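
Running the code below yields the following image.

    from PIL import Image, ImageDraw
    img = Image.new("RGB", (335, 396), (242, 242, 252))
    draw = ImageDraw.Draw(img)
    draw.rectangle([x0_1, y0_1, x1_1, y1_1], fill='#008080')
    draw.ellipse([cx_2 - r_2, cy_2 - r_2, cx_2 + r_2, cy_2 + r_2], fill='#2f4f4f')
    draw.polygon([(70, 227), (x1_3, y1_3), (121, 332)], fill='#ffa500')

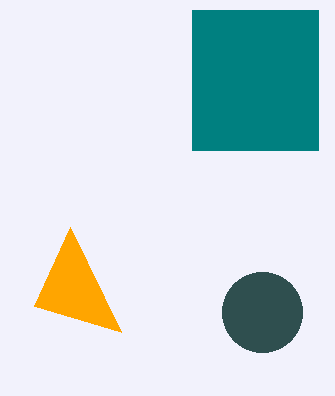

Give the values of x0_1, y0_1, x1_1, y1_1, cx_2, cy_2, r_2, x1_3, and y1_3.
x0_1 = 192
y0_1 = 10
x1_1 = 318
y1_1 = 150
cx_2 = 262
cy_2 = 312
r_2 = 40
x1_3 = 34
y1_3 = 306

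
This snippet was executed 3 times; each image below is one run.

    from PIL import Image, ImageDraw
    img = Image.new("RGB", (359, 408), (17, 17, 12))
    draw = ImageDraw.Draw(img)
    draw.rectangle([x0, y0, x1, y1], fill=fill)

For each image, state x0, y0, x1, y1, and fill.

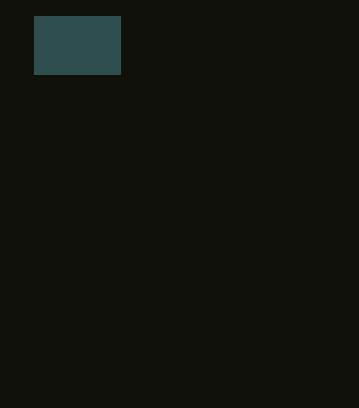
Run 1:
x0 = 34
y0 = 16
x1 = 120
y1 = 74
fill = 'darkslategray'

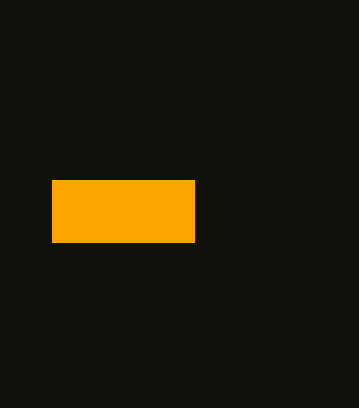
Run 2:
x0 = 52, y0 = 180, x1 = 194, y1 = 242, fill = 'orange'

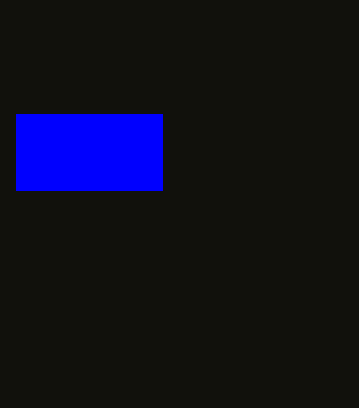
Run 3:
x0 = 16, y0 = 114, x1 = 162, y1 = 190, fill = 'blue'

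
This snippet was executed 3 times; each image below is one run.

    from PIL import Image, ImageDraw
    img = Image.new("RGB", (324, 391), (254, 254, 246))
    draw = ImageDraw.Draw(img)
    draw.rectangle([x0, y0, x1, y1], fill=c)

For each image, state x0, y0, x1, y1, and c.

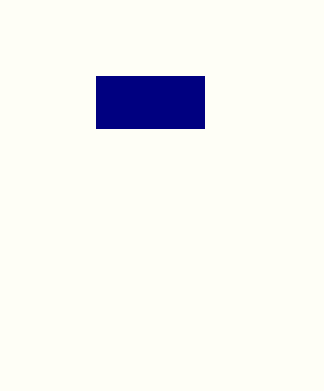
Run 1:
x0 = 96, y0 = 76, x1 = 204, y1 = 128, c = 'navy'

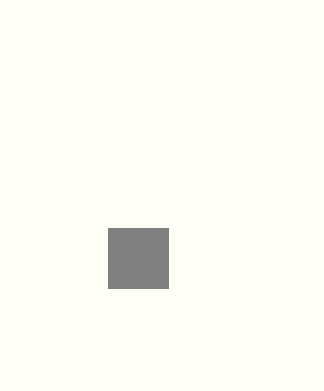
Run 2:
x0 = 108, y0 = 228, x1 = 168, y1 = 288, c = 'gray'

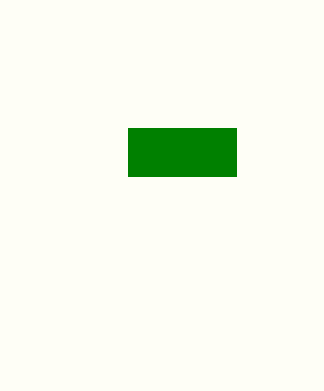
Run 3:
x0 = 128
y0 = 128
x1 = 236
y1 = 176
c = 'green'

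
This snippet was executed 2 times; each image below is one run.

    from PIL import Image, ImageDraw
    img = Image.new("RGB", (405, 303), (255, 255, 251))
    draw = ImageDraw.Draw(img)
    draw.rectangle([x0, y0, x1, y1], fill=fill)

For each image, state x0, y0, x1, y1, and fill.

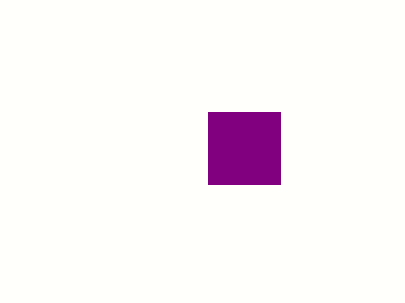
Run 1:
x0 = 208, y0 = 112, x1 = 280, y1 = 184, fill = 'purple'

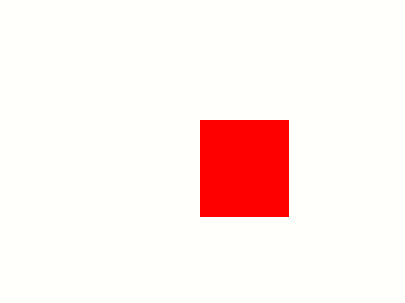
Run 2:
x0 = 200
y0 = 120
x1 = 288
y1 = 216
fill = 'red'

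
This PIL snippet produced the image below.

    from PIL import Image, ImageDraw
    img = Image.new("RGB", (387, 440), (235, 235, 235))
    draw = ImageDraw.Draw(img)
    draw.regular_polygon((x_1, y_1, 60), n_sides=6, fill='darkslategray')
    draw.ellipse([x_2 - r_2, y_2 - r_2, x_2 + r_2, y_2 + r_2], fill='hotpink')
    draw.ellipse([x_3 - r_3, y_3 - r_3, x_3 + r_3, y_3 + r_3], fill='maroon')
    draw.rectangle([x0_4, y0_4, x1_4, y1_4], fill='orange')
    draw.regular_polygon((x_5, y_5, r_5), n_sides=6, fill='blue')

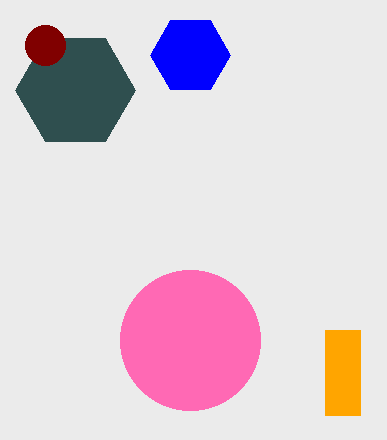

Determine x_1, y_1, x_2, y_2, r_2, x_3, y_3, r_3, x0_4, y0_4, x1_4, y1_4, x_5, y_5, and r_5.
x_1 = 75; y_1 = 90; x_2 = 190; y_2 = 340; r_2 = 70; x_3 = 45; y_3 = 45; r_3 = 20; x0_4 = 325; y0_4 = 330; x1_4 = 360; y1_4 = 415; x_5 = 190; y_5 = 55; r_5 = 40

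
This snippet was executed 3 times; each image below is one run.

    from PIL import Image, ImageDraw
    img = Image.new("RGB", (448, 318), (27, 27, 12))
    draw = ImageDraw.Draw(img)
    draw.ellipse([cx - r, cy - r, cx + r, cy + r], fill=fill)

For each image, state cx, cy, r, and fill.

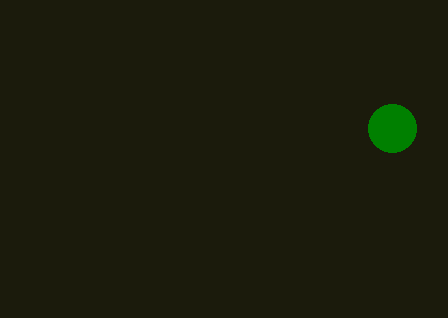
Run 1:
cx = 392; cy = 128; r = 24; fill = 'green'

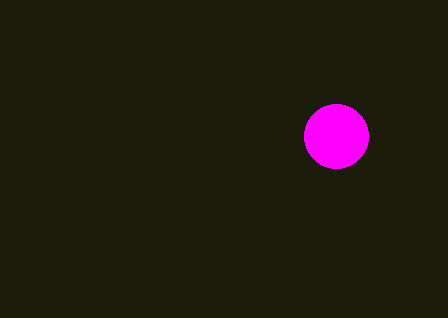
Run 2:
cx = 336
cy = 136
r = 32
fill = 'magenta'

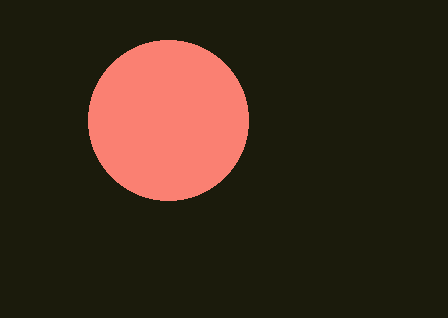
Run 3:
cx = 168
cy = 120
r = 80
fill = 'salmon'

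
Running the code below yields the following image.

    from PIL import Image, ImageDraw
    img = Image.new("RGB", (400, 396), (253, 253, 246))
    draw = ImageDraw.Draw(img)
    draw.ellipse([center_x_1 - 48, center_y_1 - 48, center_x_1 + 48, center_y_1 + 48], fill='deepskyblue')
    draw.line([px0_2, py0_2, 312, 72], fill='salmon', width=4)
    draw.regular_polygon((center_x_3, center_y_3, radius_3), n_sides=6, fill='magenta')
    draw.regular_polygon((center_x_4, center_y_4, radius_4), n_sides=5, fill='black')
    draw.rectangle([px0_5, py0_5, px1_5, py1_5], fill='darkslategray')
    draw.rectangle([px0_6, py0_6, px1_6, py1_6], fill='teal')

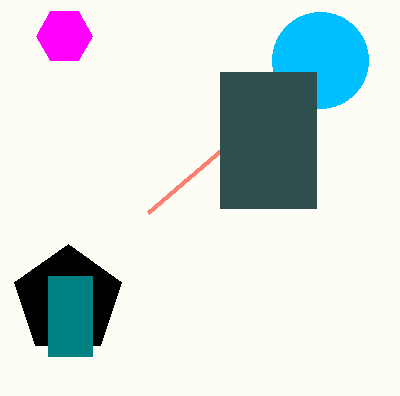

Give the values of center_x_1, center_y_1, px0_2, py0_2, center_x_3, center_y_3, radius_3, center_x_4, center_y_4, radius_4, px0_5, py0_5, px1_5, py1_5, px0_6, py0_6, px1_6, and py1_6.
center_x_1 = 320
center_y_1 = 60
px0_2 = 148
py0_2 = 212
center_x_3 = 64
center_y_3 = 36
radius_3 = 28
center_x_4 = 68
center_y_4 = 300
radius_4 = 56
px0_5 = 220
py0_5 = 72
px1_5 = 316
py1_5 = 208
px0_6 = 48
py0_6 = 276
px1_6 = 92
py1_6 = 356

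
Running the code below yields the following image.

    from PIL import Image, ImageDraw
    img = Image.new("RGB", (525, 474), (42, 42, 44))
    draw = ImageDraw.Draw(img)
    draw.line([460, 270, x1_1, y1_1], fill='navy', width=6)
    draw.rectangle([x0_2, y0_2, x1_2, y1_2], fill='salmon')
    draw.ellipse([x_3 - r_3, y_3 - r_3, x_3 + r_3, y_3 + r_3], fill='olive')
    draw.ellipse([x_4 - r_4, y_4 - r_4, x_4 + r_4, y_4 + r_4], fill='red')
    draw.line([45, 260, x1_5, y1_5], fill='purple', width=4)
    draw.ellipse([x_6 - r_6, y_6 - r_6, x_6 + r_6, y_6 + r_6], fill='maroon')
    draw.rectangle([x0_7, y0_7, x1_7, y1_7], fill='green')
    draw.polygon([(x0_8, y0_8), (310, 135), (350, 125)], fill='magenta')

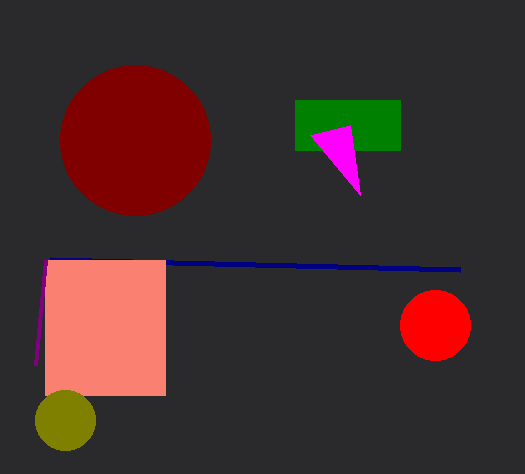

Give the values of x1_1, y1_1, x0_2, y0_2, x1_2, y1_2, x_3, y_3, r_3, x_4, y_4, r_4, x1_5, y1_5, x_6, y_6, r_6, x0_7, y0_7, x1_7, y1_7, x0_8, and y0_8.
x1_1 = 50
y1_1 = 260
x0_2 = 45
y0_2 = 260
x1_2 = 165
y1_2 = 395
x_3 = 65
y_3 = 420
r_3 = 30
x_4 = 435
y_4 = 325
r_4 = 35
x1_5 = 35
y1_5 = 365
x_6 = 135
y_6 = 140
r_6 = 75
x0_7 = 295
y0_7 = 100
x1_7 = 400
y1_7 = 150
x0_8 = 360
y0_8 = 195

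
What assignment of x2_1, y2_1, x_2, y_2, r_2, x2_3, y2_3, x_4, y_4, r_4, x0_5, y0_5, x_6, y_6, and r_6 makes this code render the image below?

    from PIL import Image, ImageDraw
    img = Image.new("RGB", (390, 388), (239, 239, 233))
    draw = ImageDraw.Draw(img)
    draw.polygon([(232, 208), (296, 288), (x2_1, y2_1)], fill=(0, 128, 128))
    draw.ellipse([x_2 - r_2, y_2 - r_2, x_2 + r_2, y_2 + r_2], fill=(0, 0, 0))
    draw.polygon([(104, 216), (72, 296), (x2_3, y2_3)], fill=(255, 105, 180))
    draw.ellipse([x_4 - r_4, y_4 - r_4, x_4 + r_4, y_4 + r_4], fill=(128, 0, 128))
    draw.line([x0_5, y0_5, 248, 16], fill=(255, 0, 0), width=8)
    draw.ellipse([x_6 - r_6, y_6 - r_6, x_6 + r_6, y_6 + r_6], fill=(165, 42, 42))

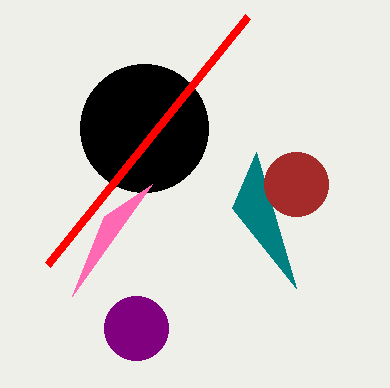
x2_1 = 256
y2_1 = 152
x_2 = 144
y_2 = 128
r_2 = 64
x2_3 = 152
y2_3 = 184
x_4 = 136
y_4 = 328
r_4 = 32
x0_5 = 48
y0_5 = 264
x_6 = 296
y_6 = 184
r_6 = 32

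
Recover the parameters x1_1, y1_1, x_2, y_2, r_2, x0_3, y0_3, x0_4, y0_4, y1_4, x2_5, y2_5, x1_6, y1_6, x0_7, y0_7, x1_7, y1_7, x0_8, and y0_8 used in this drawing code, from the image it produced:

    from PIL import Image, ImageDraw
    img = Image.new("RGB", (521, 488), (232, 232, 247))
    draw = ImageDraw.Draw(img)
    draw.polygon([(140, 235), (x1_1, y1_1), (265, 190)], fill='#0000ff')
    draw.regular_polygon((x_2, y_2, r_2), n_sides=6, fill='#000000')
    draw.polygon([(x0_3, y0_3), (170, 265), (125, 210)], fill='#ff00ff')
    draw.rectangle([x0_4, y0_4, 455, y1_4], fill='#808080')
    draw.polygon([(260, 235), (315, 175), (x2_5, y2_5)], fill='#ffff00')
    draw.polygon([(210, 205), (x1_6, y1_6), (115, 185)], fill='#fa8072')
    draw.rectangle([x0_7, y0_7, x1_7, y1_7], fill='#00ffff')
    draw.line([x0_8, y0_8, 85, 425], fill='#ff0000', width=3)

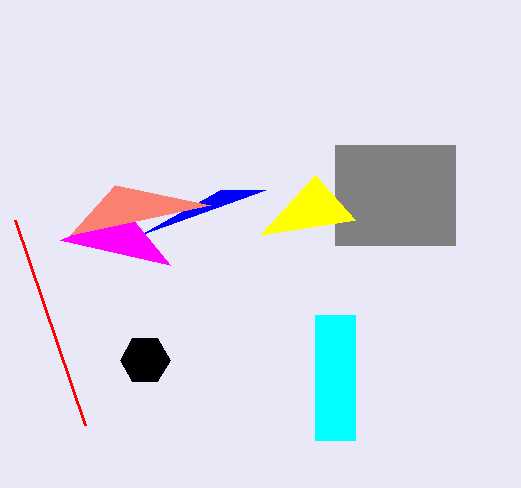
x1_1 = 220; y1_1 = 190; x_2 = 145; y_2 = 360; r_2 = 25; x0_3 = 60; y0_3 = 240; x0_4 = 335; y0_4 = 145; y1_4 = 245; x2_5 = 355; y2_5 = 220; x1_6 = 70; y1_6 = 235; x0_7 = 315; y0_7 = 315; x1_7 = 355; y1_7 = 440; x0_8 = 15; y0_8 = 220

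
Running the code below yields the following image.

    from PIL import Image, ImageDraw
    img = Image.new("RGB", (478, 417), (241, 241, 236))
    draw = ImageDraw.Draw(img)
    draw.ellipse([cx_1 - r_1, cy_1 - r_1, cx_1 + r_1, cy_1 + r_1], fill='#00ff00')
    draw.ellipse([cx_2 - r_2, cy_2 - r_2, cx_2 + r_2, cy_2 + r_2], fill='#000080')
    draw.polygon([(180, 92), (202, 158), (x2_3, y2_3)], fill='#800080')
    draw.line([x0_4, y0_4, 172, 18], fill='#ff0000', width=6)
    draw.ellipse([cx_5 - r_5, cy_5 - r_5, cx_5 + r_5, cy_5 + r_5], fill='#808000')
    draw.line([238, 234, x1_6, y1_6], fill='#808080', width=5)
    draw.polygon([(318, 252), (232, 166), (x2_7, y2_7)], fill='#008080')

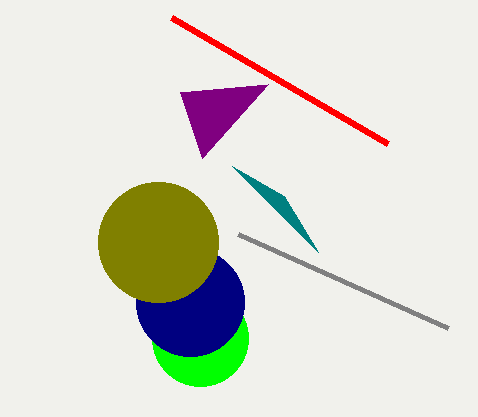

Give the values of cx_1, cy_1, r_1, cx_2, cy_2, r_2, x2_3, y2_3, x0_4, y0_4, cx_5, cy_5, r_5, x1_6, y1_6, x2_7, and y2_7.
cx_1 = 200; cy_1 = 338; r_1 = 48; cx_2 = 190; cy_2 = 302; r_2 = 54; x2_3 = 268; y2_3 = 84; x0_4 = 388; y0_4 = 144; cx_5 = 158; cy_5 = 242; r_5 = 60; x1_6 = 448; y1_6 = 328; x2_7 = 284; y2_7 = 196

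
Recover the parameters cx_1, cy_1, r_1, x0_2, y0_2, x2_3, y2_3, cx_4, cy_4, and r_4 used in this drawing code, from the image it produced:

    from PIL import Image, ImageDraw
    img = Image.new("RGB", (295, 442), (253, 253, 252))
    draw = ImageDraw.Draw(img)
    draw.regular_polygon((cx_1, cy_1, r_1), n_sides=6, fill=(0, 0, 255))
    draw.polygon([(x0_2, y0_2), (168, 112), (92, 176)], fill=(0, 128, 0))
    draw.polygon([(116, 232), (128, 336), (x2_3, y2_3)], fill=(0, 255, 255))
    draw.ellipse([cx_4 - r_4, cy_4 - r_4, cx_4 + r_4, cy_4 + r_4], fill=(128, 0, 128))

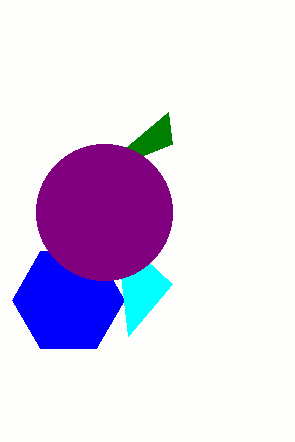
cx_1 = 68; cy_1 = 300; r_1 = 56; x0_2 = 172; y0_2 = 144; x2_3 = 172; y2_3 = 284; cx_4 = 104; cy_4 = 212; r_4 = 68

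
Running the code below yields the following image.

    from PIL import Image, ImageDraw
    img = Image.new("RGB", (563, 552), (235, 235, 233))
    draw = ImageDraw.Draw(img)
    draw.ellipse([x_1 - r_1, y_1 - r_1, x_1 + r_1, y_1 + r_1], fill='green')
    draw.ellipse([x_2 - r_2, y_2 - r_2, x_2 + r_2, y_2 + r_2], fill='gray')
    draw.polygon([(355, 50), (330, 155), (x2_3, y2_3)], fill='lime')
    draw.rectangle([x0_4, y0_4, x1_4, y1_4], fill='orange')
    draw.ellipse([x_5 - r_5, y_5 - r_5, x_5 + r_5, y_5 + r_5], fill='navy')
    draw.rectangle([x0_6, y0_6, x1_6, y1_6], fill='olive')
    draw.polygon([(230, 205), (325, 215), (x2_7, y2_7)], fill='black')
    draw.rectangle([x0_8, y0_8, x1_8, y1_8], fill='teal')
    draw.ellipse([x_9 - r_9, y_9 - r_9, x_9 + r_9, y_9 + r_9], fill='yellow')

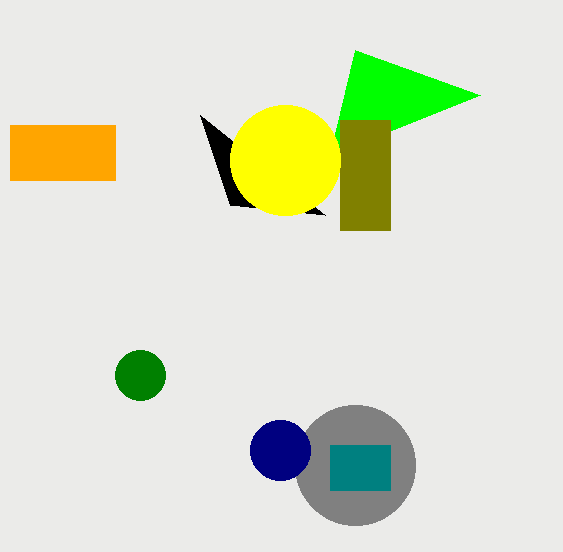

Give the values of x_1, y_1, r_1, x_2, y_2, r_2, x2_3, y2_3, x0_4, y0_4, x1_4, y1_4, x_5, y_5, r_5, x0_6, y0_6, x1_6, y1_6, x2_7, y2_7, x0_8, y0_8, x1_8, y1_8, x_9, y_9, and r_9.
x_1 = 140, y_1 = 375, r_1 = 25, x_2 = 355, y_2 = 465, r_2 = 60, x2_3 = 480, y2_3 = 95, x0_4 = 10, y0_4 = 125, x1_4 = 115, y1_4 = 180, x_5 = 280, y_5 = 450, r_5 = 30, x0_6 = 340, y0_6 = 120, x1_6 = 390, y1_6 = 230, x2_7 = 200, y2_7 = 115, x0_8 = 330, y0_8 = 445, x1_8 = 390, y1_8 = 490, x_9 = 285, y_9 = 160, r_9 = 55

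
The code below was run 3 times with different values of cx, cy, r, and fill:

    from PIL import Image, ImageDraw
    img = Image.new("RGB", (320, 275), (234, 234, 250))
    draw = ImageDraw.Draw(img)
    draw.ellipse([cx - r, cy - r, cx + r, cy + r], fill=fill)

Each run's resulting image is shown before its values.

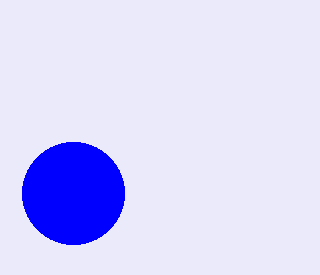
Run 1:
cx = 73
cy = 193
r = 51
fill = 'blue'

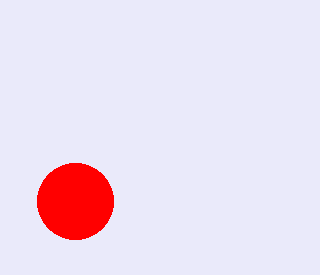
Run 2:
cx = 75; cy = 201; r = 38; fill = 'red'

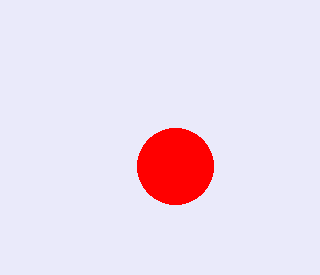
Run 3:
cx = 175, cy = 166, r = 38, fill = 'red'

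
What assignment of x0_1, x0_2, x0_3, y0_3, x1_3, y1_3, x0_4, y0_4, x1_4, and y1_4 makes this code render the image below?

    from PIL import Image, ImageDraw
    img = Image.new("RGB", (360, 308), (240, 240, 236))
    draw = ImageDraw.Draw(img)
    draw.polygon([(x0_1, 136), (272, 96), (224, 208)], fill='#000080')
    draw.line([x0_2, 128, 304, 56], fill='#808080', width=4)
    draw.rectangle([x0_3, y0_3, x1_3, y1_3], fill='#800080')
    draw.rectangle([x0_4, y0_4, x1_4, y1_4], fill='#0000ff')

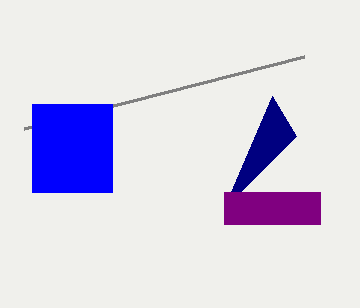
x0_1 = 296; x0_2 = 24; x0_3 = 224; y0_3 = 192; x1_3 = 320; y1_3 = 224; x0_4 = 32; y0_4 = 104; x1_4 = 112; y1_4 = 192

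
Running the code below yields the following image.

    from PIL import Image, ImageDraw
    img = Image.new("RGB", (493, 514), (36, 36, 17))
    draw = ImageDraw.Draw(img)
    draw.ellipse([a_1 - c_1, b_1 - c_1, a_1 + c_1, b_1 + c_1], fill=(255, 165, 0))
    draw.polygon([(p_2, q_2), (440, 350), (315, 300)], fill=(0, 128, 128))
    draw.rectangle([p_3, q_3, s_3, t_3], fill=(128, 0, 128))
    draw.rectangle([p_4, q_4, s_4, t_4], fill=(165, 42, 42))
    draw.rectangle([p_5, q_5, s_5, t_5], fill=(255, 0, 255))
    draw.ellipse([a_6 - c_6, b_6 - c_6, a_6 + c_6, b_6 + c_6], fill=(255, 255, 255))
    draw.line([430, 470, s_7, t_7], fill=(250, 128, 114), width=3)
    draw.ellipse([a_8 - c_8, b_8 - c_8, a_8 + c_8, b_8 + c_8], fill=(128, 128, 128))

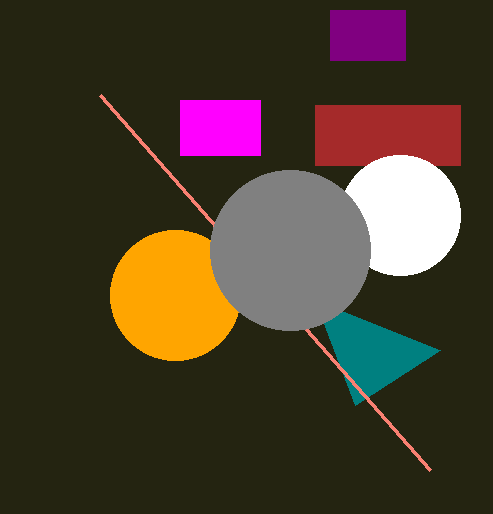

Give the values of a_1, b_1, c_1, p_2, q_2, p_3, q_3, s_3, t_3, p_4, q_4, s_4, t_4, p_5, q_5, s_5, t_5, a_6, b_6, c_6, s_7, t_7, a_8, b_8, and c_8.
a_1 = 175, b_1 = 295, c_1 = 65, p_2 = 355, q_2 = 405, p_3 = 330, q_3 = 10, s_3 = 405, t_3 = 60, p_4 = 315, q_4 = 105, s_4 = 460, t_4 = 165, p_5 = 180, q_5 = 100, s_5 = 260, t_5 = 155, a_6 = 400, b_6 = 215, c_6 = 60, s_7 = 100, t_7 = 95, a_8 = 290, b_8 = 250, c_8 = 80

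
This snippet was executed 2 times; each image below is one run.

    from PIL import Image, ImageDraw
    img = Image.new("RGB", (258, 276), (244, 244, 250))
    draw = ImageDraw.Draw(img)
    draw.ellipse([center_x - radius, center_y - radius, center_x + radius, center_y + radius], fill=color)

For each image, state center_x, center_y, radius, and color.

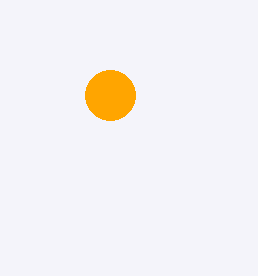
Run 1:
center_x = 110; center_y = 95; radius = 25; color = 'orange'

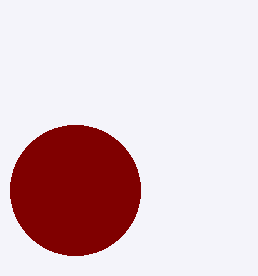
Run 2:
center_x = 75; center_y = 190; radius = 65; color = 'maroon'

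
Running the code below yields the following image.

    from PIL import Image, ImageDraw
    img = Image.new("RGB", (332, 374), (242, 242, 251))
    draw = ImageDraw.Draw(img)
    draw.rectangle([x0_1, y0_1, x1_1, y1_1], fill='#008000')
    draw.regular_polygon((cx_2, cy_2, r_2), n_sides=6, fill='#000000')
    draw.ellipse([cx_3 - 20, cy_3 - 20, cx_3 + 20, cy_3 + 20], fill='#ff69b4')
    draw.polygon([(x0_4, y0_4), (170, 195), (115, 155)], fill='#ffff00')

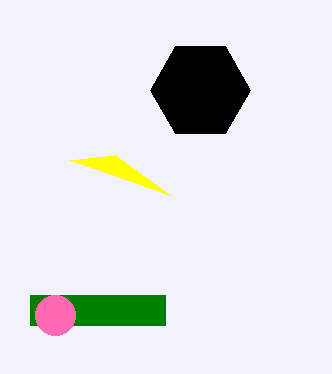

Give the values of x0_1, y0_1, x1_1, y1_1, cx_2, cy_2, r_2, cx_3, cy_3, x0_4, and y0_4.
x0_1 = 30; y0_1 = 295; x1_1 = 165; y1_1 = 325; cx_2 = 200; cy_2 = 90; r_2 = 50; cx_3 = 55; cy_3 = 315; x0_4 = 70; y0_4 = 160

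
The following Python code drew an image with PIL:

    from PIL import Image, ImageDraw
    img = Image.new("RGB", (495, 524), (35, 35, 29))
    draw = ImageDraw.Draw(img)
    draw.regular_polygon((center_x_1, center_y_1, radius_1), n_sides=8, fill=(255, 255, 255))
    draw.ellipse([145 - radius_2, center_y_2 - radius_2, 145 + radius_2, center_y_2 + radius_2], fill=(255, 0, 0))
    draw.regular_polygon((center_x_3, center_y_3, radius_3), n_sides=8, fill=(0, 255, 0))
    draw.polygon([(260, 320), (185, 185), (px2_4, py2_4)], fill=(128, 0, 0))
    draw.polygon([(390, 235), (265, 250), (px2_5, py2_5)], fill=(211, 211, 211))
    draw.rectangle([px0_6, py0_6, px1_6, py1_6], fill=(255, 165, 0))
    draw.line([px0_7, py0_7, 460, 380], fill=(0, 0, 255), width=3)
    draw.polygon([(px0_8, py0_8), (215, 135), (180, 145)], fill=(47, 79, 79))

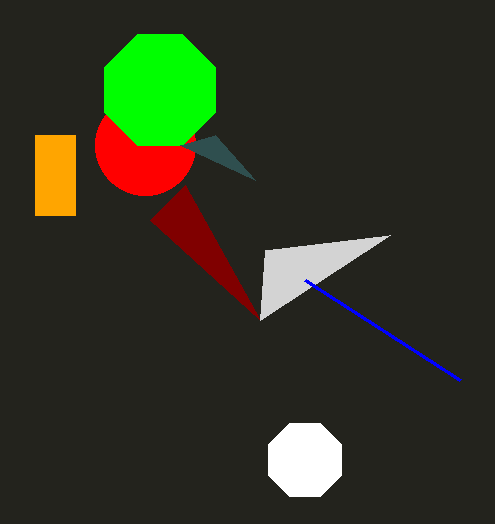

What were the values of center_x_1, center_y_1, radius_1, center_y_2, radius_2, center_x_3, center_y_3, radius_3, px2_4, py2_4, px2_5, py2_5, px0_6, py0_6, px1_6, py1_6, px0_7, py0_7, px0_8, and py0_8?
center_x_1 = 305
center_y_1 = 460
radius_1 = 40
center_y_2 = 145
radius_2 = 50
center_x_3 = 160
center_y_3 = 90
radius_3 = 60
px2_4 = 150
py2_4 = 220
px2_5 = 260
py2_5 = 320
px0_6 = 35
py0_6 = 135
px1_6 = 75
py1_6 = 215
px0_7 = 305
py0_7 = 280
px0_8 = 255
py0_8 = 180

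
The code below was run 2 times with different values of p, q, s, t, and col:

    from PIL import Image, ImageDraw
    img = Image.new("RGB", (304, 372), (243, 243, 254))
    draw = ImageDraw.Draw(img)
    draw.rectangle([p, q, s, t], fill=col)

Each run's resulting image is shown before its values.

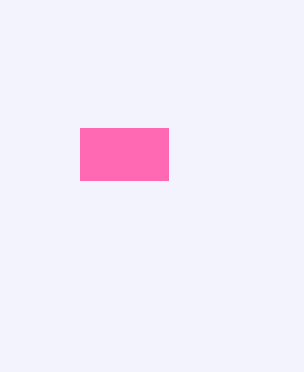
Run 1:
p = 80
q = 128
s = 168
t = 180
col = 'hotpink'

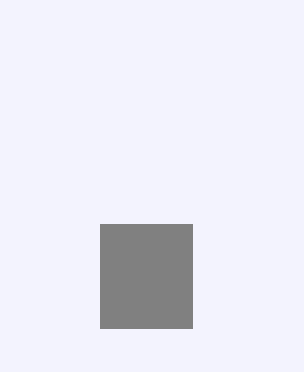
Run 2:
p = 100; q = 224; s = 192; t = 328; col = 'gray'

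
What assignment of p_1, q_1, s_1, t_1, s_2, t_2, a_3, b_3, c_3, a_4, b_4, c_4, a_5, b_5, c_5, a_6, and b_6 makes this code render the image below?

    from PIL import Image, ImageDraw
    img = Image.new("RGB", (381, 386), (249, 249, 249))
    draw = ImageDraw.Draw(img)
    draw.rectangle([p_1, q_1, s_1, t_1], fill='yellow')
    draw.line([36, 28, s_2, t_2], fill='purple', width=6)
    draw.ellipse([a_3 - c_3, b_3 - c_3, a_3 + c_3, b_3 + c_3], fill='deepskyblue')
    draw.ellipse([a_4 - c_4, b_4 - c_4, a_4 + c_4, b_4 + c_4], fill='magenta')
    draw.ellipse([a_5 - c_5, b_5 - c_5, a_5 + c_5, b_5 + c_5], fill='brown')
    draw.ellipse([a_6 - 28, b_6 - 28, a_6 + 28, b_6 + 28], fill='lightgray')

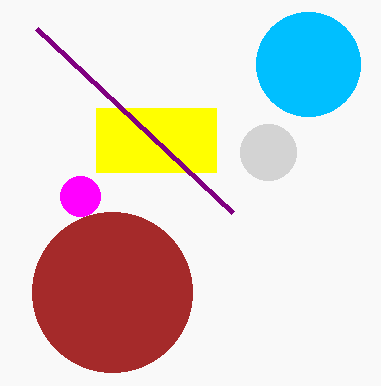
p_1 = 96
q_1 = 108
s_1 = 216
t_1 = 172
s_2 = 232
t_2 = 212
a_3 = 308
b_3 = 64
c_3 = 52
a_4 = 80
b_4 = 196
c_4 = 20
a_5 = 112
b_5 = 292
c_5 = 80
a_6 = 268
b_6 = 152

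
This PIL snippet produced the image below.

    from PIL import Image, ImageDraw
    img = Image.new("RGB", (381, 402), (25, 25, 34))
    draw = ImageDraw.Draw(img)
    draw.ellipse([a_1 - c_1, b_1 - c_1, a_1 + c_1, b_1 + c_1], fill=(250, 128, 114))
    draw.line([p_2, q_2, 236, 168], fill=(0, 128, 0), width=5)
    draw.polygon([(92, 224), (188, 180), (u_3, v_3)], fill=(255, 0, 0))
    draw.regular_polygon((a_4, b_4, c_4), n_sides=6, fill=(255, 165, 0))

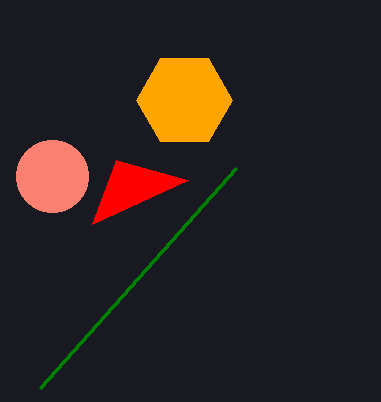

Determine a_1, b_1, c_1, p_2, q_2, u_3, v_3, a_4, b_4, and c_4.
a_1 = 52
b_1 = 176
c_1 = 36
p_2 = 40
q_2 = 388
u_3 = 116
v_3 = 160
a_4 = 184
b_4 = 100
c_4 = 48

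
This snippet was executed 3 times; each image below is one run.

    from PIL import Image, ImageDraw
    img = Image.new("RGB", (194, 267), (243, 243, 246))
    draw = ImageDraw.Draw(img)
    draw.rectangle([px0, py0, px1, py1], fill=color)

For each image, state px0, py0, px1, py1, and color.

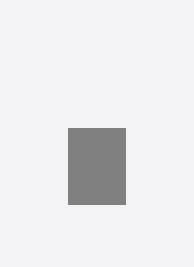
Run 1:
px0 = 68, py0 = 128, px1 = 125, py1 = 204, color = 'gray'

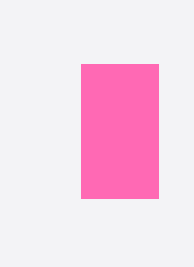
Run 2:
px0 = 81
py0 = 64
px1 = 158
py1 = 198
color = 'hotpink'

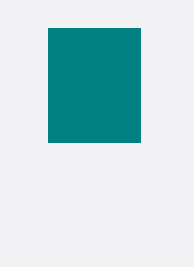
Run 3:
px0 = 48, py0 = 28, px1 = 140, py1 = 142, color = 'teal'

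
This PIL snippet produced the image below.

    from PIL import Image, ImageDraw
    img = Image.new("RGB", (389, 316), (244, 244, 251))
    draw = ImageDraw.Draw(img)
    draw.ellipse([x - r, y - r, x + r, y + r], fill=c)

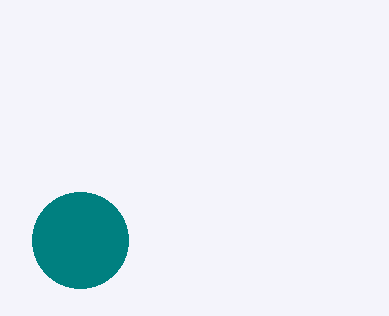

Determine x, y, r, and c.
x = 80, y = 240, r = 48, c = 'teal'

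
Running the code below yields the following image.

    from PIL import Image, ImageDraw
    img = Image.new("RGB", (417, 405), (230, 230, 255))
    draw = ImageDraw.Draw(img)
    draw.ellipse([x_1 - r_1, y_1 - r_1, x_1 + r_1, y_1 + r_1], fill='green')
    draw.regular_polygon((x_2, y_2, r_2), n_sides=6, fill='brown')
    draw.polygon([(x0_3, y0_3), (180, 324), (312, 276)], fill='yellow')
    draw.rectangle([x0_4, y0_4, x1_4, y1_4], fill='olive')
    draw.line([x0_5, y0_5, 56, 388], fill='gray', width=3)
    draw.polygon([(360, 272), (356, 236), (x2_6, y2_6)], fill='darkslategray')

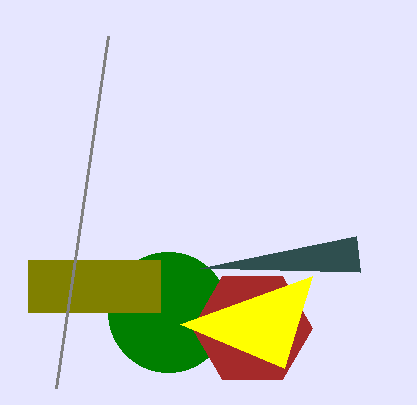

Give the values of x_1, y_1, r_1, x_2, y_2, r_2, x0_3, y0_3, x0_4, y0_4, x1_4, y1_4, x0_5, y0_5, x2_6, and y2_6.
x_1 = 168
y_1 = 312
r_1 = 60
x_2 = 252
y_2 = 328
r_2 = 60
x0_3 = 284
y0_3 = 368
x0_4 = 28
y0_4 = 260
x1_4 = 160
y1_4 = 312
x0_5 = 108
y0_5 = 36
x2_6 = 200
y2_6 = 268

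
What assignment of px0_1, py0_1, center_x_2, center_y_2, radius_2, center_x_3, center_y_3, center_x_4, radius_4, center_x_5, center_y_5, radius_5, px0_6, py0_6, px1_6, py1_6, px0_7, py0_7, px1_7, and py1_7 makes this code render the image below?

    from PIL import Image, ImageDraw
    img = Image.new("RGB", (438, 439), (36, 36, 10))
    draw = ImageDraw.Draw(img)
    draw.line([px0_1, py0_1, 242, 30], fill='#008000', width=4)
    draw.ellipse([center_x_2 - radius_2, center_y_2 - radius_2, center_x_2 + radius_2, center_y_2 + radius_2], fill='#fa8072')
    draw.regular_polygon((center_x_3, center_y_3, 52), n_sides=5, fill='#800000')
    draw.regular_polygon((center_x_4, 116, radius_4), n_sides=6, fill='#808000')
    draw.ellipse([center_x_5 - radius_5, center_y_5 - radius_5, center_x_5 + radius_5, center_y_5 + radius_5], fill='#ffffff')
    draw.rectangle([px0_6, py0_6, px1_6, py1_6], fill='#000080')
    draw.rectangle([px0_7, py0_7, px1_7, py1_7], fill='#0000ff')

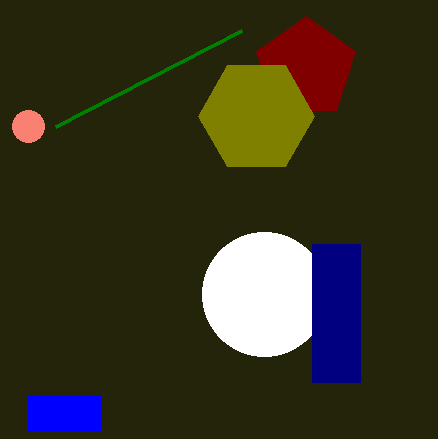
px0_1 = 56
py0_1 = 126
center_x_2 = 28
center_y_2 = 126
radius_2 = 16
center_x_3 = 306
center_y_3 = 68
center_x_4 = 256
radius_4 = 58
center_x_5 = 264
center_y_5 = 294
radius_5 = 62
px0_6 = 312
py0_6 = 244
px1_6 = 360
py1_6 = 382
px0_7 = 28
py0_7 = 396
px1_7 = 100
py1_7 = 430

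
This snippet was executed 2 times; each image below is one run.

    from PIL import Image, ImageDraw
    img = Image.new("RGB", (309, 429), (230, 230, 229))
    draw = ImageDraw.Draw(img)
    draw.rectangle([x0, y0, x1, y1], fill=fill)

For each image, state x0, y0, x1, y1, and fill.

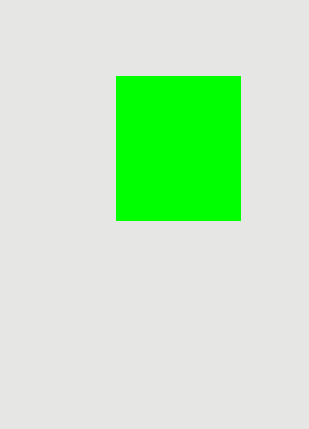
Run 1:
x0 = 116; y0 = 76; x1 = 240; y1 = 220; fill = 'lime'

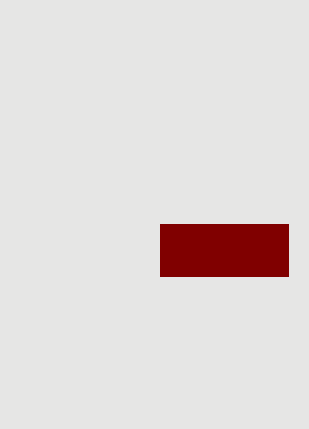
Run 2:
x0 = 160, y0 = 224, x1 = 288, y1 = 276, fill = 'maroon'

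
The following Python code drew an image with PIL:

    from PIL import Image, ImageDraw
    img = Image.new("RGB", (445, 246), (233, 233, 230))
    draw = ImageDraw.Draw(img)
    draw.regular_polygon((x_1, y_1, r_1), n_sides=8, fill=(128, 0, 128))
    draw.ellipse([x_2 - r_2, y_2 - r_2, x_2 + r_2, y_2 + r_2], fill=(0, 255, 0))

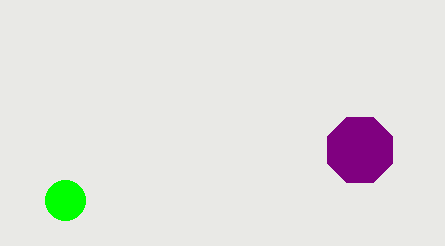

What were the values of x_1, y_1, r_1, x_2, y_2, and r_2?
x_1 = 360, y_1 = 150, r_1 = 35, x_2 = 65, y_2 = 200, r_2 = 20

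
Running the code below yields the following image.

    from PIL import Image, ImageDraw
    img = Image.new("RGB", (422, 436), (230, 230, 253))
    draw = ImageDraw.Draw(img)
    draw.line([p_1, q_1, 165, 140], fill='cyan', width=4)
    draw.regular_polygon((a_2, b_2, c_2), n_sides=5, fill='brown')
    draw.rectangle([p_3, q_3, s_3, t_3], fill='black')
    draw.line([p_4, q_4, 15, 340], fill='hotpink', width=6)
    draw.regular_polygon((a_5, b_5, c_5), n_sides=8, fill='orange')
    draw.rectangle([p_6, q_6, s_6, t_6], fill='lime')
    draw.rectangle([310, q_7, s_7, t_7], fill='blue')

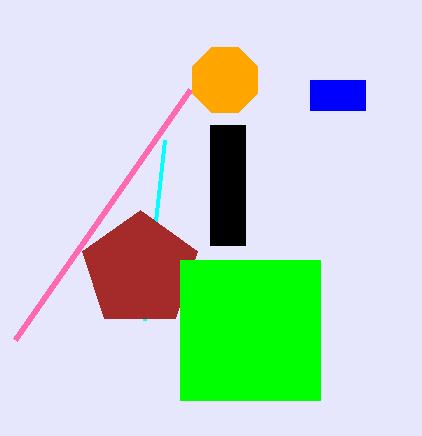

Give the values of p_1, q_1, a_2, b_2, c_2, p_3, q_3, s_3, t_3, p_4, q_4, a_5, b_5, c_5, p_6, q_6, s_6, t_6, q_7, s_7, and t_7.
p_1 = 145, q_1 = 320, a_2 = 140, b_2 = 270, c_2 = 60, p_3 = 210, q_3 = 125, s_3 = 245, t_3 = 245, p_4 = 190, q_4 = 90, a_5 = 225, b_5 = 80, c_5 = 35, p_6 = 180, q_6 = 260, s_6 = 320, t_6 = 400, q_7 = 80, s_7 = 365, t_7 = 110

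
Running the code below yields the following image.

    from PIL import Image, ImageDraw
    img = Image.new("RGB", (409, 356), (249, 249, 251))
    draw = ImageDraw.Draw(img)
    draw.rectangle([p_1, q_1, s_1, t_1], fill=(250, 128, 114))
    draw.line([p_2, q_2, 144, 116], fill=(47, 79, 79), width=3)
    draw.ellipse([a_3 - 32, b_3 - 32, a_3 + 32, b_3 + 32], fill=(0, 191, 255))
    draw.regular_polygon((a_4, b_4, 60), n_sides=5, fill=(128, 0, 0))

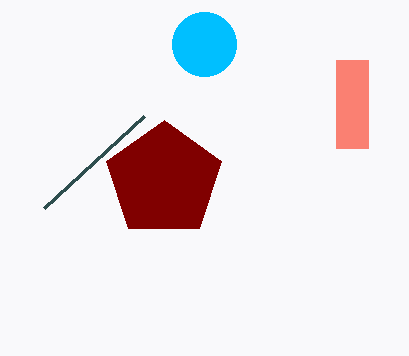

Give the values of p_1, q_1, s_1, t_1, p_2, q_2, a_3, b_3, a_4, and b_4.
p_1 = 336
q_1 = 60
s_1 = 368
t_1 = 148
p_2 = 44
q_2 = 208
a_3 = 204
b_3 = 44
a_4 = 164
b_4 = 180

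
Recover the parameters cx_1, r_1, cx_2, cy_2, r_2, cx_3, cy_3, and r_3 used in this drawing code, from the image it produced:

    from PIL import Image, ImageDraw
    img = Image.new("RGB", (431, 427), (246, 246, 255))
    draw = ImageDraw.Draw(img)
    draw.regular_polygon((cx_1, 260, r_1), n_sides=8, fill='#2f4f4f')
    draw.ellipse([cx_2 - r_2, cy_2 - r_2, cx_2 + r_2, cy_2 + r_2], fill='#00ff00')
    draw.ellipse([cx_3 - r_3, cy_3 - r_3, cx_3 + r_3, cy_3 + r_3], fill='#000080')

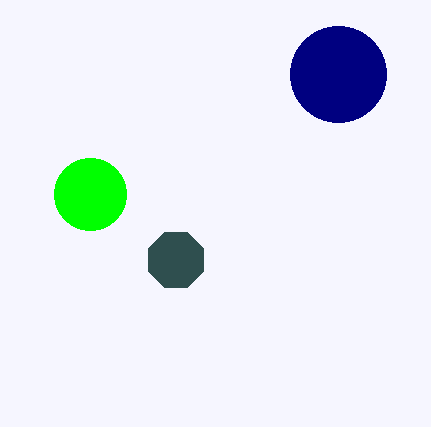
cx_1 = 176
r_1 = 30
cx_2 = 90
cy_2 = 194
r_2 = 36
cx_3 = 338
cy_3 = 74
r_3 = 48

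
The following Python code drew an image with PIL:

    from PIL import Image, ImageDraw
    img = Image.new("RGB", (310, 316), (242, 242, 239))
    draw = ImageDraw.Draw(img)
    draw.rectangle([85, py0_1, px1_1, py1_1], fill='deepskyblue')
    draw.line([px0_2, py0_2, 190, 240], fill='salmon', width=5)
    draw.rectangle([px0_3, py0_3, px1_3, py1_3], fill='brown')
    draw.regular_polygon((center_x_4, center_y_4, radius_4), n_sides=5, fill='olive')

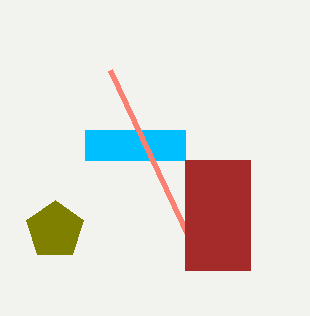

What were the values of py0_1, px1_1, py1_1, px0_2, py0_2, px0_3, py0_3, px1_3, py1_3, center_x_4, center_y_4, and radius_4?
py0_1 = 130, px1_1 = 185, py1_1 = 160, px0_2 = 110, py0_2 = 70, px0_3 = 185, py0_3 = 160, px1_3 = 250, py1_3 = 270, center_x_4 = 55, center_y_4 = 230, radius_4 = 30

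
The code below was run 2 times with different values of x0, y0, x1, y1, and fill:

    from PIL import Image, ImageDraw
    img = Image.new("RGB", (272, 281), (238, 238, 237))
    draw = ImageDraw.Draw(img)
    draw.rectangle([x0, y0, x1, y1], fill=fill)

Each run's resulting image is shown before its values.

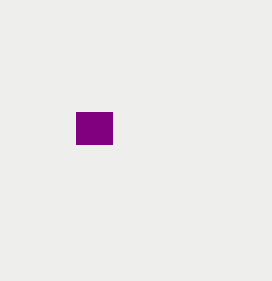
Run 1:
x0 = 76; y0 = 112; x1 = 112; y1 = 144; fill = 'purple'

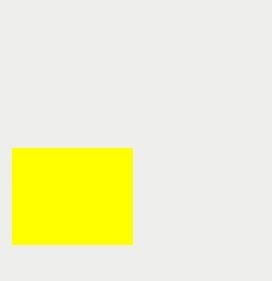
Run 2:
x0 = 12, y0 = 148, x1 = 132, y1 = 244, fill = 'yellow'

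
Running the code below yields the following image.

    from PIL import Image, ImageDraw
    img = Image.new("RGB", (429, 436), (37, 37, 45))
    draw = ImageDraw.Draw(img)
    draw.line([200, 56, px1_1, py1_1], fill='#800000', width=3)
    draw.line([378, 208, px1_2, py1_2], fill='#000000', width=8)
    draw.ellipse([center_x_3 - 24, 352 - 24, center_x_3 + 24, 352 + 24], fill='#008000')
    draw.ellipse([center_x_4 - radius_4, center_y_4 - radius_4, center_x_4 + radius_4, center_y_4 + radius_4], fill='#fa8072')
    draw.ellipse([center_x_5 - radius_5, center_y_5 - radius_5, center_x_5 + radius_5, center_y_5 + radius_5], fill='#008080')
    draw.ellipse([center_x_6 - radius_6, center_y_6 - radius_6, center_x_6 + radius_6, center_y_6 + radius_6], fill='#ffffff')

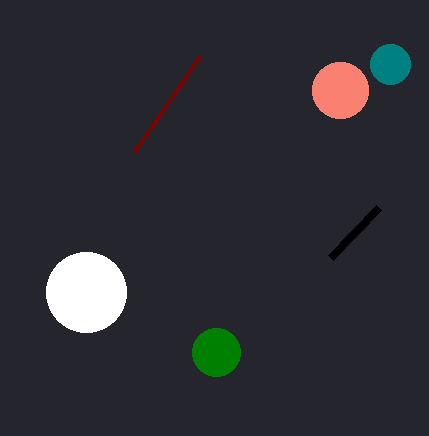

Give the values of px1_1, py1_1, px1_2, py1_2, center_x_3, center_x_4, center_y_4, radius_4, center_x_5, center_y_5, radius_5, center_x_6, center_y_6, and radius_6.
px1_1 = 134; py1_1 = 152; px1_2 = 330; py1_2 = 258; center_x_3 = 216; center_x_4 = 340; center_y_4 = 90; radius_4 = 28; center_x_5 = 390; center_y_5 = 64; radius_5 = 20; center_x_6 = 86; center_y_6 = 292; radius_6 = 40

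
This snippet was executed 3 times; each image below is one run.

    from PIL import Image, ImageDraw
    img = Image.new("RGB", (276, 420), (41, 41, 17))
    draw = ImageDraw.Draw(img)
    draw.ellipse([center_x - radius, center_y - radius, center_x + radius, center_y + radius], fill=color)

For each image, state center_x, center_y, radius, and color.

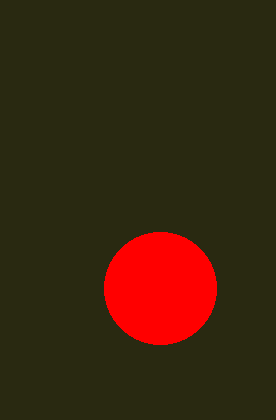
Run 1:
center_x = 160; center_y = 288; radius = 56; color = 'red'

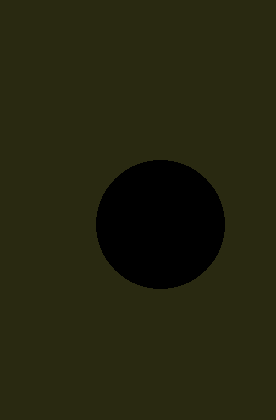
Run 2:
center_x = 160; center_y = 224; radius = 64; color = 'black'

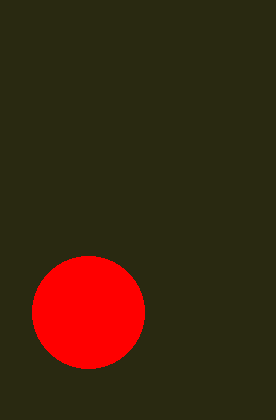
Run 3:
center_x = 88; center_y = 312; radius = 56; color = 'red'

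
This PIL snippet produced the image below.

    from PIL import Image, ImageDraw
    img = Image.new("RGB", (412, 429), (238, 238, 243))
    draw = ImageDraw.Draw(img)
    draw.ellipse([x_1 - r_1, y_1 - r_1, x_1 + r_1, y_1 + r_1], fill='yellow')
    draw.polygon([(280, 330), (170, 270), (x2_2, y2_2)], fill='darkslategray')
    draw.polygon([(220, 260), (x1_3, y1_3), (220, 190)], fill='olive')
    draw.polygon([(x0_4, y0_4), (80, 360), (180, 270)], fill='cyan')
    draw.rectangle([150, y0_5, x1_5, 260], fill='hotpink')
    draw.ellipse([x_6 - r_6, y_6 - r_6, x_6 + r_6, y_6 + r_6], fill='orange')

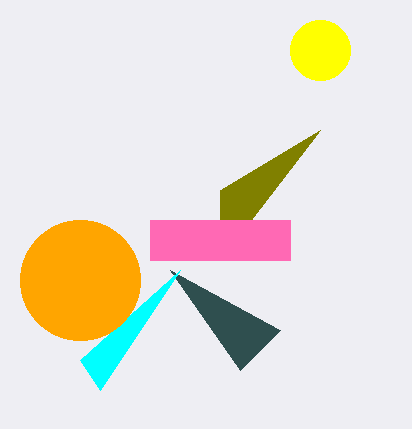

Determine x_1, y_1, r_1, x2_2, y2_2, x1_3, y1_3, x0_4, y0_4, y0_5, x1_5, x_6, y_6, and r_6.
x_1 = 320, y_1 = 50, r_1 = 30, x2_2 = 240, y2_2 = 370, x1_3 = 320, y1_3 = 130, x0_4 = 100, y0_4 = 390, y0_5 = 220, x1_5 = 290, x_6 = 80, y_6 = 280, r_6 = 60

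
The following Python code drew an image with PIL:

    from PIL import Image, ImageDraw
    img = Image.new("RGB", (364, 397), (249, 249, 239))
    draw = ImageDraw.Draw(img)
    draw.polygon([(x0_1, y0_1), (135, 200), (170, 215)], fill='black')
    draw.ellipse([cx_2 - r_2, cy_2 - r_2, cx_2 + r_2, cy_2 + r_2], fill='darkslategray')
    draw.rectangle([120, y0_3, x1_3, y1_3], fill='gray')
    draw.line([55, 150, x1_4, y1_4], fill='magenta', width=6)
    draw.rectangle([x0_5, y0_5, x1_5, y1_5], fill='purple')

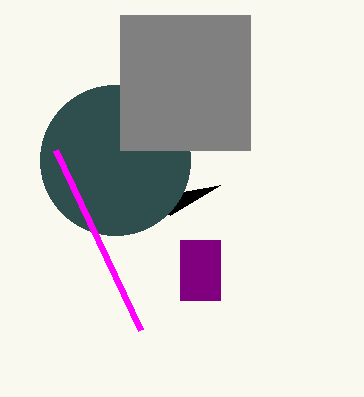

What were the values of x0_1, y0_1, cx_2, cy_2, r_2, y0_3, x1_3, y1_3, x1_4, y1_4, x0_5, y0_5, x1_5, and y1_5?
x0_1 = 220, y0_1 = 185, cx_2 = 115, cy_2 = 160, r_2 = 75, y0_3 = 15, x1_3 = 250, y1_3 = 150, x1_4 = 140, y1_4 = 330, x0_5 = 180, y0_5 = 240, x1_5 = 220, y1_5 = 300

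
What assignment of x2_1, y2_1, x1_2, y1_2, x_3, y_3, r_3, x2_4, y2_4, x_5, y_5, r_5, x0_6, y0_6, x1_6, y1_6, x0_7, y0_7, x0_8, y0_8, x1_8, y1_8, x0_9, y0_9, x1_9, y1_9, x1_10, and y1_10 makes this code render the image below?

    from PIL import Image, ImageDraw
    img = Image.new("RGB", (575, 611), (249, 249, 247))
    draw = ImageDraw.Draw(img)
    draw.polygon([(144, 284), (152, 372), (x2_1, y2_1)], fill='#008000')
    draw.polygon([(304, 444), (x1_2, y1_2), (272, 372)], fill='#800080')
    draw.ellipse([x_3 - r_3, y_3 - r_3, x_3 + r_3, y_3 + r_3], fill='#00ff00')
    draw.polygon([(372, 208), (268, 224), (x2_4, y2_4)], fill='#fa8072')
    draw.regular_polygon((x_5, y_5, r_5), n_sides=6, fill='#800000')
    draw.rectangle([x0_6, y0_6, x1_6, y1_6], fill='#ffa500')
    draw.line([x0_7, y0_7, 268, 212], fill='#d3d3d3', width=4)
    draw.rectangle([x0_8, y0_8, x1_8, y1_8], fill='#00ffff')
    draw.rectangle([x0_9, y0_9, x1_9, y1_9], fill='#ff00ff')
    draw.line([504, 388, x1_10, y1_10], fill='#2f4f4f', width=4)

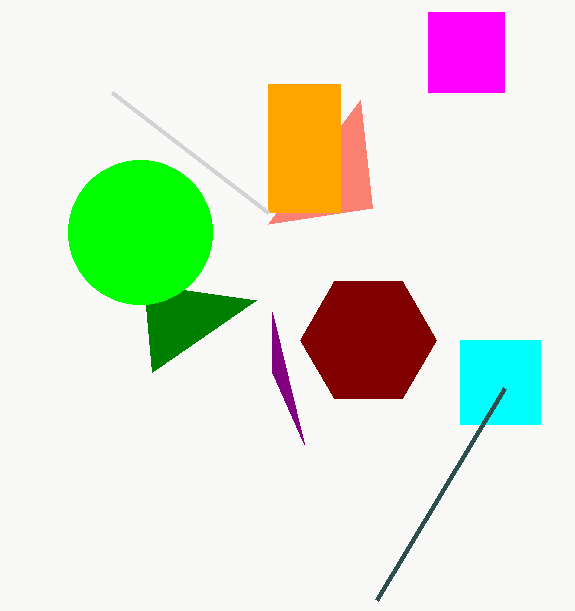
x2_1 = 256
y2_1 = 300
x1_2 = 272
y1_2 = 312
x_3 = 140
y_3 = 232
r_3 = 72
x2_4 = 360
y2_4 = 100
x_5 = 368
y_5 = 340
r_5 = 68
x0_6 = 268
y0_6 = 84
x1_6 = 340
y1_6 = 212
x0_7 = 112
y0_7 = 92
x0_8 = 460
y0_8 = 340
x1_8 = 540
y1_8 = 424
x0_9 = 428
y0_9 = 12
x1_9 = 504
y1_9 = 92
x1_10 = 376
y1_10 = 600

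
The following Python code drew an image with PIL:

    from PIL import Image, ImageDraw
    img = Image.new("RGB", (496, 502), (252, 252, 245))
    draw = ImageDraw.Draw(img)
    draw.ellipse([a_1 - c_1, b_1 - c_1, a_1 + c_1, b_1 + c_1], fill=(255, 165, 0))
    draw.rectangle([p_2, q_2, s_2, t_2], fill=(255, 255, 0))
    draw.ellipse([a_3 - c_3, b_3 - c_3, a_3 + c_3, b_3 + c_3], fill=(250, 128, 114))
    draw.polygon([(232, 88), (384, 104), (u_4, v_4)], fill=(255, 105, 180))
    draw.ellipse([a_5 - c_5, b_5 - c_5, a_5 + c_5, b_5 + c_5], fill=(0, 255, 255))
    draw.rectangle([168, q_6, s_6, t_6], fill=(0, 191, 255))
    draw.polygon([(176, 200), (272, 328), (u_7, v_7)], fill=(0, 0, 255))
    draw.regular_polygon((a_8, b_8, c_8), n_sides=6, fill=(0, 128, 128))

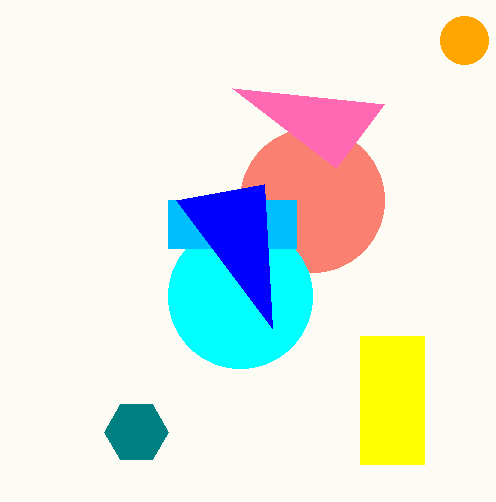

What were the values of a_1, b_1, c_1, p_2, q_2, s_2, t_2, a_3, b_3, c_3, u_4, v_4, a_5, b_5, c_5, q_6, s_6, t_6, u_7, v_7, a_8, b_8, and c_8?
a_1 = 464; b_1 = 40; c_1 = 24; p_2 = 360; q_2 = 336; s_2 = 424; t_2 = 464; a_3 = 312; b_3 = 200; c_3 = 72; u_4 = 336; v_4 = 168; a_5 = 240; b_5 = 296; c_5 = 72; q_6 = 200; s_6 = 296; t_6 = 248; u_7 = 264; v_7 = 184; a_8 = 136; b_8 = 432; c_8 = 32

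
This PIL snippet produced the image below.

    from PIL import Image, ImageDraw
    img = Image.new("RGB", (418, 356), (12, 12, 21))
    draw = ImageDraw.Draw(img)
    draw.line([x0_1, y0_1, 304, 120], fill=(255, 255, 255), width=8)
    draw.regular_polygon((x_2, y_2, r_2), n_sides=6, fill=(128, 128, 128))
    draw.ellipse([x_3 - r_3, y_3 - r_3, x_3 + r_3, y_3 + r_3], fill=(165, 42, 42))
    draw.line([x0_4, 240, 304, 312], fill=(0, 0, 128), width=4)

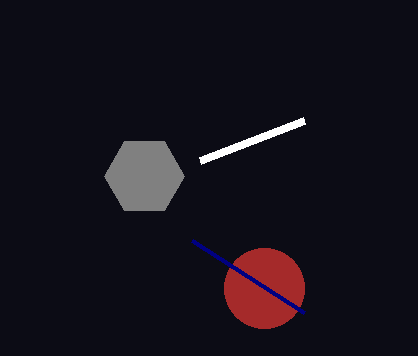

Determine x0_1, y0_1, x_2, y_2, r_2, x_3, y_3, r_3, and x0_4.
x0_1 = 200, y0_1 = 160, x_2 = 144, y_2 = 176, r_2 = 40, x_3 = 264, y_3 = 288, r_3 = 40, x0_4 = 192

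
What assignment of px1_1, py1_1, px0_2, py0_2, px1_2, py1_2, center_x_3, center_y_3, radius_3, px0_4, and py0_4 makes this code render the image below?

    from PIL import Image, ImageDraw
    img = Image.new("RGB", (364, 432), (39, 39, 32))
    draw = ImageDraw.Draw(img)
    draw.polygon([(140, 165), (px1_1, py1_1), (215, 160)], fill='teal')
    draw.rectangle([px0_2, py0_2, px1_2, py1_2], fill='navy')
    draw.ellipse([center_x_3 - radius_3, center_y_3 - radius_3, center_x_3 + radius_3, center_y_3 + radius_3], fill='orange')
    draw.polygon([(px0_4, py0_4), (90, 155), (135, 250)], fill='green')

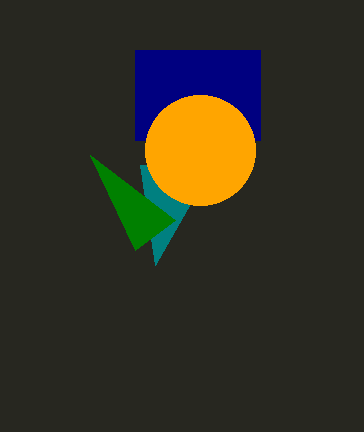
px1_1 = 155
py1_1 = 265
px0_2 = 135
py0_2 = 50
px1_2 = 260
py1_2 = 140
center_x_3 = 200
center_y_3 = 150
radius_3 = 55
px0_4 = 175
py0_4 = 220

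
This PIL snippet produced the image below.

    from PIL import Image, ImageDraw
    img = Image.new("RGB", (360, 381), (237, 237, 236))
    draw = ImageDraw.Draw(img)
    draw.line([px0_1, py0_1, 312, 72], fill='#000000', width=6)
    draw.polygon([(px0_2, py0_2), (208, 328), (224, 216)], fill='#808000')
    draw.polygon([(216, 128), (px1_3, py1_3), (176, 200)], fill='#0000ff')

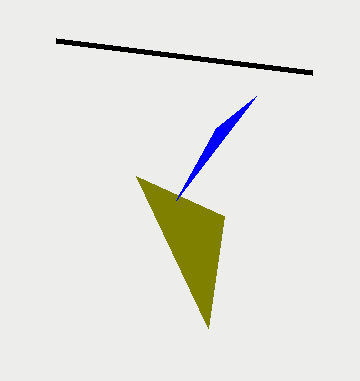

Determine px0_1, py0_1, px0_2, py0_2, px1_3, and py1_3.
px0_1 = 56, py0_1 = 40, px0_2 = 136, py0_2 = 176, px1_3 = 256, py1_3 = 96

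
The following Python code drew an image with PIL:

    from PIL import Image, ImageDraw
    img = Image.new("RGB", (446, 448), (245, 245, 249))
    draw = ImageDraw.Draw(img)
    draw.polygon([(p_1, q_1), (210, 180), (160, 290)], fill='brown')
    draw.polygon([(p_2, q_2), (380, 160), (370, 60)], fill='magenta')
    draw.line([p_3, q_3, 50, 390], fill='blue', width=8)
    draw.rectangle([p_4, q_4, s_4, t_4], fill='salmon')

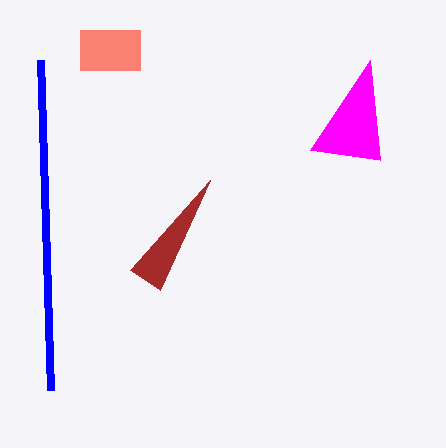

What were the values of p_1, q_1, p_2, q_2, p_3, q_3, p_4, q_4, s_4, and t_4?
p_1 = 130, q_1 = 270, p_2 = 310, q_2 = 150, p_3 = 40, q_3 = 60, p_4 = 80, q_4 = 30, s_4 = 140, t_4 = 70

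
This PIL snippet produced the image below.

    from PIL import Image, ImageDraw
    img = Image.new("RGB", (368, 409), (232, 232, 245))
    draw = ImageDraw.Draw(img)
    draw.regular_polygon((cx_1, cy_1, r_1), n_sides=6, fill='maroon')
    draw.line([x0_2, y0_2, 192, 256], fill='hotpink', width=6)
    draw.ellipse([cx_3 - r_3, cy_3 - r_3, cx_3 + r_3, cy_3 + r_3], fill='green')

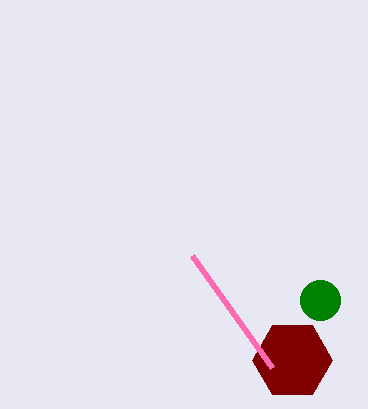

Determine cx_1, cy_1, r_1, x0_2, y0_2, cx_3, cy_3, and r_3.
cx_1 = 292; cy_1 = 360; r_1 = 40; x0_2 = 272; y0_2 = 368; cx_3 = 320; cy_3 = 300; r_3 = 20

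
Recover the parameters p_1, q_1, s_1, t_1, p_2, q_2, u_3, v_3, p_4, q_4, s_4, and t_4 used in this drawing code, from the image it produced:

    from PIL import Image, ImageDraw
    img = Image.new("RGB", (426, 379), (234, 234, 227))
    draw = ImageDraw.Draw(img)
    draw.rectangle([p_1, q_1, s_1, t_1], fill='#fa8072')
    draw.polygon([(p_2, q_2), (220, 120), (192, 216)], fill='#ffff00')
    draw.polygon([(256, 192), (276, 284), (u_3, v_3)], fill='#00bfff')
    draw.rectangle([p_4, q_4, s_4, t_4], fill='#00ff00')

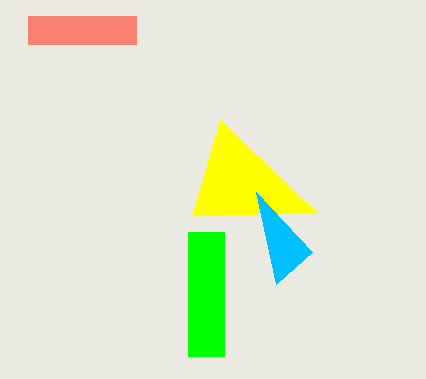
p_1 = 28, q_1 = 16, s_1 = 136, t_1 = 44, p_2 = 316, q_2 = 212, u_3 = 312, v_3 = 252, p_4 = 188, q_4 = 232, s_4 = 224, t_4 = 356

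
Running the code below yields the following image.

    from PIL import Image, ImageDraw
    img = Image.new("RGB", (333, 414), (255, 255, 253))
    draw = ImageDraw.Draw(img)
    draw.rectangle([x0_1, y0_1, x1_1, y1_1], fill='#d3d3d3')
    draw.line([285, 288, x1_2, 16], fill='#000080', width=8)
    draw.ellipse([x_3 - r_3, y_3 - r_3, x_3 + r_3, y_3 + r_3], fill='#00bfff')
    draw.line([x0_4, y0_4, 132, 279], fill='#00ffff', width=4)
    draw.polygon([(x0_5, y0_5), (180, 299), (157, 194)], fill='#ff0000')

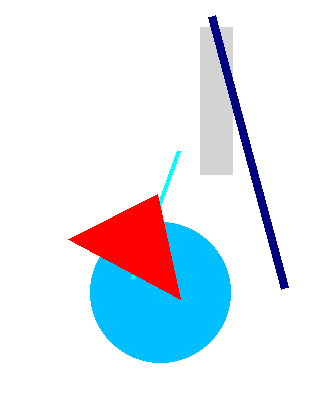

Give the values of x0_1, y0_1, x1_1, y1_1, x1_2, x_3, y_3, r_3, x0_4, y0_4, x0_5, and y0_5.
x0_1 = 200; y0_1 = 27; x1_1 = 232; y1_1 = 174; x1_2 = 212; x_3 = 160; y_3 = 292; r_3 = 70; x0_4 = 178; y0_4 = 151; x0_5 = 68; y0_5 = 239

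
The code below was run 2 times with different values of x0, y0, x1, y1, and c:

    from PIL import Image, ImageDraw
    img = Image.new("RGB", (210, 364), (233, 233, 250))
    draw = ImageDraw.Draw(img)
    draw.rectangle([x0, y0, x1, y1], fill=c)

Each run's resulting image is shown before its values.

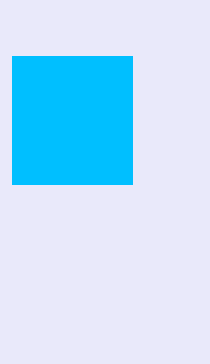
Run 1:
x0 = 12
y0 = 56
x1 = 132
y1 = 184
c = 'deepskyblue'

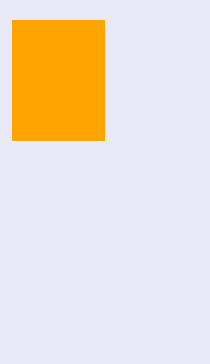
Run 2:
x0 = 12, y0 = 20, x1 = 104, y1 = 140, c = 'orange'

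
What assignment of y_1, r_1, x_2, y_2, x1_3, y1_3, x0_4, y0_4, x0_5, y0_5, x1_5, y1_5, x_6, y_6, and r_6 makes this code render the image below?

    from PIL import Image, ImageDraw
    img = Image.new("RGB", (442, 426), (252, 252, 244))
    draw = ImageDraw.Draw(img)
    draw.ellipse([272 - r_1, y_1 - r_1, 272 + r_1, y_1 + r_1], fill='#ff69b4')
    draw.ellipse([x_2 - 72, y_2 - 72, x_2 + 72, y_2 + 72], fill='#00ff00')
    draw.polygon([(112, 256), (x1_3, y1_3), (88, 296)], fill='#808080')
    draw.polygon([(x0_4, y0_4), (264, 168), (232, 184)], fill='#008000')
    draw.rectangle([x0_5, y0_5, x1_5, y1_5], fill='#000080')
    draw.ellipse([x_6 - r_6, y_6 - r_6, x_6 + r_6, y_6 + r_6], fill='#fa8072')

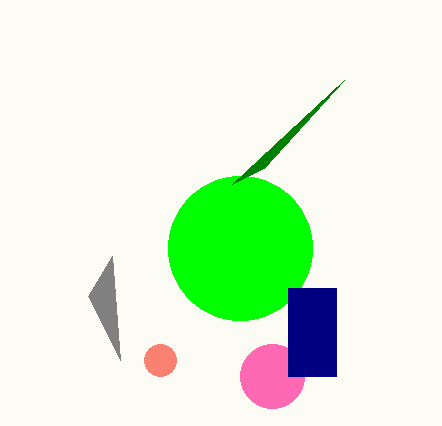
y_1 = 376, r_1 = 32, x_2 = 240, y_2 = 248, x1_3 = 120, y1_3 = 360, x0_4 = 344, y0_4 = 80, x0_5 = 288, y0_5 = 288, x1_5 = 336, y1_5 = 376, x_6 = 160, y_6 = 360, r_6 = 16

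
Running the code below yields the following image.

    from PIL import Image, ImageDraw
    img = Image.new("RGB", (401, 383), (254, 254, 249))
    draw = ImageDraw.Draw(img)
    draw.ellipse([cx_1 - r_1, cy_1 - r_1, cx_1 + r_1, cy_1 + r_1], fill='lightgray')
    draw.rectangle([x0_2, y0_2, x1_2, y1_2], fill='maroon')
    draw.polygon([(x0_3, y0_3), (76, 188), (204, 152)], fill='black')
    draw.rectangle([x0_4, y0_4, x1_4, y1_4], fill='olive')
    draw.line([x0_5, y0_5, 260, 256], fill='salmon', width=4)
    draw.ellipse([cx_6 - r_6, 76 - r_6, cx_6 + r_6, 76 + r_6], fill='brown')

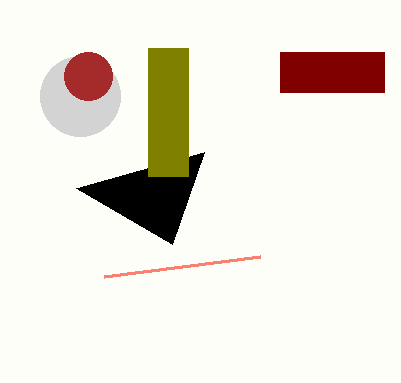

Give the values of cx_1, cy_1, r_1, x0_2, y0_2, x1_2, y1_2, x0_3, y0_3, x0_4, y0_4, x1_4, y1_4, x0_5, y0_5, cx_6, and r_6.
cx_1 = 80, cy_1 = 96, r_1 = 40, x0_2 = 280, y0_2 = 52, x1_2 = 384, y1_2 = 92, x0_3 = 172, y0_3 = 244, x0_4 = 148, y0_4 = 48, x1_4 = 188, y1_4 = 176, x0_5 = 104, y0_5 = 276, cx_6 = 88, r_6 = 24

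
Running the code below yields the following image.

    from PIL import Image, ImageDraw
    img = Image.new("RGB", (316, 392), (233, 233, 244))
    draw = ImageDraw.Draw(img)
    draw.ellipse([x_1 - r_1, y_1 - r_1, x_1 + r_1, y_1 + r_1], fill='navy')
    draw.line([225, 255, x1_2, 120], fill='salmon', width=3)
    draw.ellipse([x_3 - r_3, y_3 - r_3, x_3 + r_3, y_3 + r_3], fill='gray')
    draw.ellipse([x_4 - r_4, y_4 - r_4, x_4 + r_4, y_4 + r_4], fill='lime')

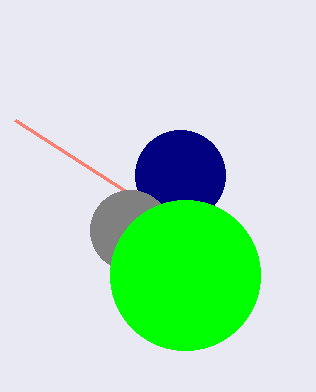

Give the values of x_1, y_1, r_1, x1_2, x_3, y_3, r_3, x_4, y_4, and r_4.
x_1 = 180
y_1 = 175
r_1 = 45
x1_2 = 15
x_3 = 130
y_3 = 230
r_3 = 40
x_4 = 185
y_4 = 275
r_4 = 75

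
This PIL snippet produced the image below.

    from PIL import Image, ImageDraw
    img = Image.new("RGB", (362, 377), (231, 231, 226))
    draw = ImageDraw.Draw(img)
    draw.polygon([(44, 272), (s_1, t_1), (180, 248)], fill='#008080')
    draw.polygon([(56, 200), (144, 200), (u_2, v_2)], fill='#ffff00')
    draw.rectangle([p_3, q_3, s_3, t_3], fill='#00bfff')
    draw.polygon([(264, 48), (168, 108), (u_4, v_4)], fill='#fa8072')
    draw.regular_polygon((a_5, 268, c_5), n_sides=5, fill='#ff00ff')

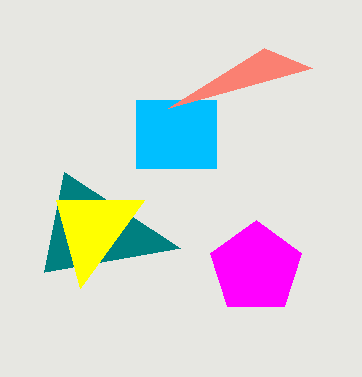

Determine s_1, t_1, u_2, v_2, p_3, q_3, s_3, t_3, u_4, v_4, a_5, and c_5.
s_1 = 64; t_1 = 172; u_2 = 80; v_2 = 288; p_3 = 136; q_3 = 100; s_3 = 216; t_3 = 168; u_4 = 312; v_4 = 68; a_5 = 256; c_5 = 48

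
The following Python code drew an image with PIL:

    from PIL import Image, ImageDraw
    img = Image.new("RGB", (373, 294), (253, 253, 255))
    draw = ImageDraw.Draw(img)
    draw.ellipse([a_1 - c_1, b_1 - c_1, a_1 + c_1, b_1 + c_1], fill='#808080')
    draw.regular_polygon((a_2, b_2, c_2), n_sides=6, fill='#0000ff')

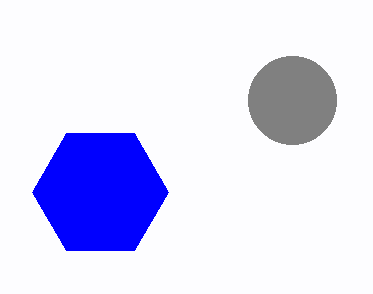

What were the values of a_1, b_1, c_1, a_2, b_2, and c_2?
a_1 = 292; b_1 = 100; c_1 = 44; a_2 = 100; b_2 = 192; c_2 = 68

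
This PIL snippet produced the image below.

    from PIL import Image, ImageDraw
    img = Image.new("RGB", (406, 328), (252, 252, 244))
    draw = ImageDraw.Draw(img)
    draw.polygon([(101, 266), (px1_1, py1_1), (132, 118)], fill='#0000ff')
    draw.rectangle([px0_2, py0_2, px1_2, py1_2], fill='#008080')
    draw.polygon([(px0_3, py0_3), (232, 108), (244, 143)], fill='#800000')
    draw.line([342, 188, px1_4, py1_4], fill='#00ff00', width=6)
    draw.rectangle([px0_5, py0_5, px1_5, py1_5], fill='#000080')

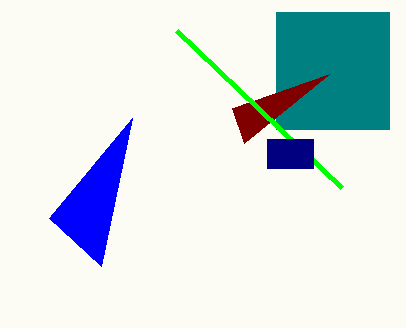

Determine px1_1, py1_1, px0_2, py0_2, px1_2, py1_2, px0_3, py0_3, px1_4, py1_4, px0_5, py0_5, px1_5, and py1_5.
px1_1 = 49; py1_1 = 218; px0_2 = 276; py0_2 = 12; px1_2 = 389; py1_2 = 129; px0_3 = 329; py0_3 = 74; px1_4 = 177; py1_4 = 31; px0_5 = 267; py0_5 = 139; px1_5 = 313; py1_5 = 168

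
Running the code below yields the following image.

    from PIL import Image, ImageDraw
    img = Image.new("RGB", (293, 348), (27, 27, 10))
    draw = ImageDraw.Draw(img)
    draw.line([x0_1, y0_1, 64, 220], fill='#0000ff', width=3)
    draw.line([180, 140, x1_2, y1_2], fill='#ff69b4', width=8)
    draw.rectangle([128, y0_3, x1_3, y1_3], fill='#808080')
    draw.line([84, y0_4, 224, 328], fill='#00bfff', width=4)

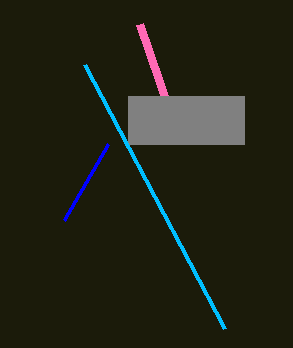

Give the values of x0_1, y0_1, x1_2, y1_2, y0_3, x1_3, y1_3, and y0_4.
x0_1 = 108
y0_1 = 144
x1_2 = 140
y1_2 = 24
y0_3 = 96
x1_3 = 244
y1_3 = 144
y0_4 = 64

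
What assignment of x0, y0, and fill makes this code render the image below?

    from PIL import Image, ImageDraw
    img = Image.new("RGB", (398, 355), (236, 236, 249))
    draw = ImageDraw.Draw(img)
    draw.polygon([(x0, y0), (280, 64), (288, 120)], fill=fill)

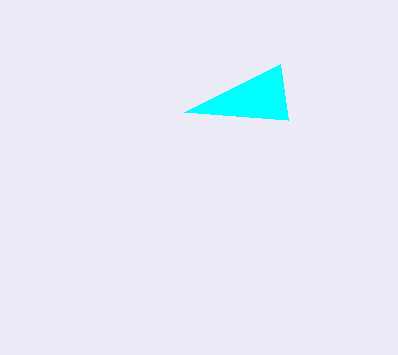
x0 = 184, y0 = 112, fill = 'cyan'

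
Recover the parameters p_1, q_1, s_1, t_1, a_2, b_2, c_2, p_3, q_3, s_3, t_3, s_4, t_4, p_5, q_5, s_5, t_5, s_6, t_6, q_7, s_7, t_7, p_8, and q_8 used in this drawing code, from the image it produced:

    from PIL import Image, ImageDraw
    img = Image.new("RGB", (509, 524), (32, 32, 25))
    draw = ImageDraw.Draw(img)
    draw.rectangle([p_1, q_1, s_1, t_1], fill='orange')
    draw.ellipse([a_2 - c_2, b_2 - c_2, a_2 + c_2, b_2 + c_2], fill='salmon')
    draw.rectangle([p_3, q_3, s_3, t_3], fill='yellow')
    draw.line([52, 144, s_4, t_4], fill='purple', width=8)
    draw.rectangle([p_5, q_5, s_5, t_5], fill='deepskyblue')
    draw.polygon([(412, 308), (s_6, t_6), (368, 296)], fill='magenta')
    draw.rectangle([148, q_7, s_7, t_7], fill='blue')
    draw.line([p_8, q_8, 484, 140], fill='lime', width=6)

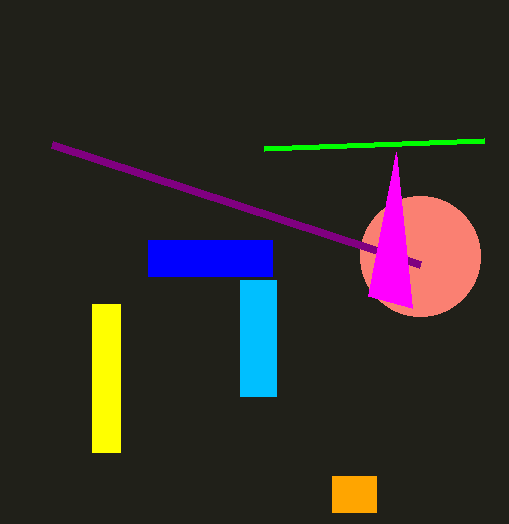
p_1 = 332
q_1 = 476
s_1 = 376
t_1 = 512
a_2 = 420
b_2 = 256
c_2 = 60
p_3 = 92
q_3 = 304
s_3 = 120
t_3 = 452
s_4 = 420
t_4 = 264
p_5 = 240
q_5 = 280
s_5 = 276
t_5 = 396
s_6 = 396
t_6 = 152
q_7 = 240
s_7 = 272
t_7 = 276
p_8 = 264
q_8 = 148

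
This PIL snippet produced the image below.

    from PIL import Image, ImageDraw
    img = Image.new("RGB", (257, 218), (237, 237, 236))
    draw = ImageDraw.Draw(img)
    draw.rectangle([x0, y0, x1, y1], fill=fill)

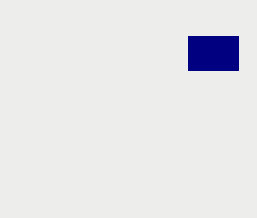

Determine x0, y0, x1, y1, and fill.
x0 = 188
y0 = 36
x1 = 238
y1 = 70
fill = 'navy'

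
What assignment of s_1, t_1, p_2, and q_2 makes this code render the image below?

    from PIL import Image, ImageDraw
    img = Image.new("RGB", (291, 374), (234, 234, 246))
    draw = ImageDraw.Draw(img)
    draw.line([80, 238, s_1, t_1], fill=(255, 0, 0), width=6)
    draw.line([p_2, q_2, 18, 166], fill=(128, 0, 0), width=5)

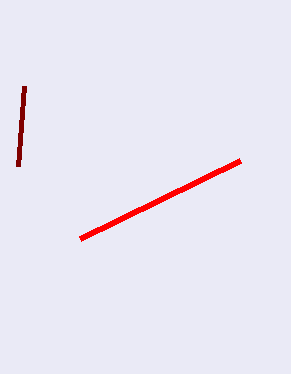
s_1 = 240
t_1 = 160
p_2 = 24
q_2 = 86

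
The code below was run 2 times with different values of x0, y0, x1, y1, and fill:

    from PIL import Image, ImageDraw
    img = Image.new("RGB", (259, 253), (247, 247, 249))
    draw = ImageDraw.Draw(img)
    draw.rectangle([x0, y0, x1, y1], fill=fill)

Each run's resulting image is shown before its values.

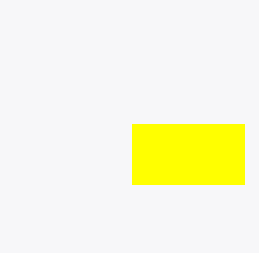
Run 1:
x0 = 132
y0 = 124
x1 = 244
y1 = 184
fill = 'yellow'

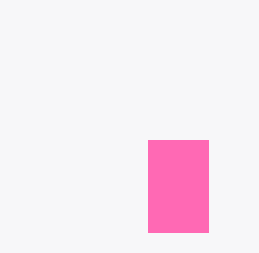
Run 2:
x0 = 148, y0 = 140, x1 = 208, y1 = 232, fill = 'hotpink'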